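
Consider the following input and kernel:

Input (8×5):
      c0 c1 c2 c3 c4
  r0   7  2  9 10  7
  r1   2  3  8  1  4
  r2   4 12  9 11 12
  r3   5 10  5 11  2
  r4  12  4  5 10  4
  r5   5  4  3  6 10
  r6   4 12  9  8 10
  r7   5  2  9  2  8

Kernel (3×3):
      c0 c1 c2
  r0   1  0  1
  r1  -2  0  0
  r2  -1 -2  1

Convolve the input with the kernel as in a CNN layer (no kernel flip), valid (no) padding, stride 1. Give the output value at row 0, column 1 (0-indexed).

-13

The receptive field on the input at this output position is [2 9 10 / 3 8 1 / 12 9 11]. Elementwise product with the kernel and sum: 2·1 + 10·1 + 3·-2 + 12·-1 + 9·-2 + 11·1.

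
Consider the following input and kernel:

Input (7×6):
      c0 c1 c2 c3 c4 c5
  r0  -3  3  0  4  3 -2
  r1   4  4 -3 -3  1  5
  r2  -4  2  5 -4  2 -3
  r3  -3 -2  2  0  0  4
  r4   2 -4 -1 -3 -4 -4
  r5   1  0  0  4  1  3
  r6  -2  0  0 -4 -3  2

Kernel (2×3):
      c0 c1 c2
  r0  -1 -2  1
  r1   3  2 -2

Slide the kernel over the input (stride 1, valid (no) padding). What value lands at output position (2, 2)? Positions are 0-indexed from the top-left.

11

The receptive field on the input at this output position is [5 -4 2 / 2 0 0]. Elementwise product with the kernel and sum: 5·-1 + -4·-2 + 2·1 + 2·3 + 0·2 + 0·-2.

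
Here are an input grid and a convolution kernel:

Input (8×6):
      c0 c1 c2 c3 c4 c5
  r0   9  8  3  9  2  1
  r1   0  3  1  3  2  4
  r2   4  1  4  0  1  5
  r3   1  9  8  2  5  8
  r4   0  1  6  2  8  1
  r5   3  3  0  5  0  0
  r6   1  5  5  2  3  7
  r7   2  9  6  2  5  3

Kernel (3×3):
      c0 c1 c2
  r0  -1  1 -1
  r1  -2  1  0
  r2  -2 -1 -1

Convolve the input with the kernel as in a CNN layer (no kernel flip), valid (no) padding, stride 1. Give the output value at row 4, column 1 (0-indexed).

-20

The receptive field on the input at this output position is [1 6 2 / 3 0 5 / 5 5 2]. Elementwise product with the kernel and sum: 1·-1 + 6·1 + 2·-1 + 3·-2 + 0·1 + 5·-2 + 5·-1 + 2·-1.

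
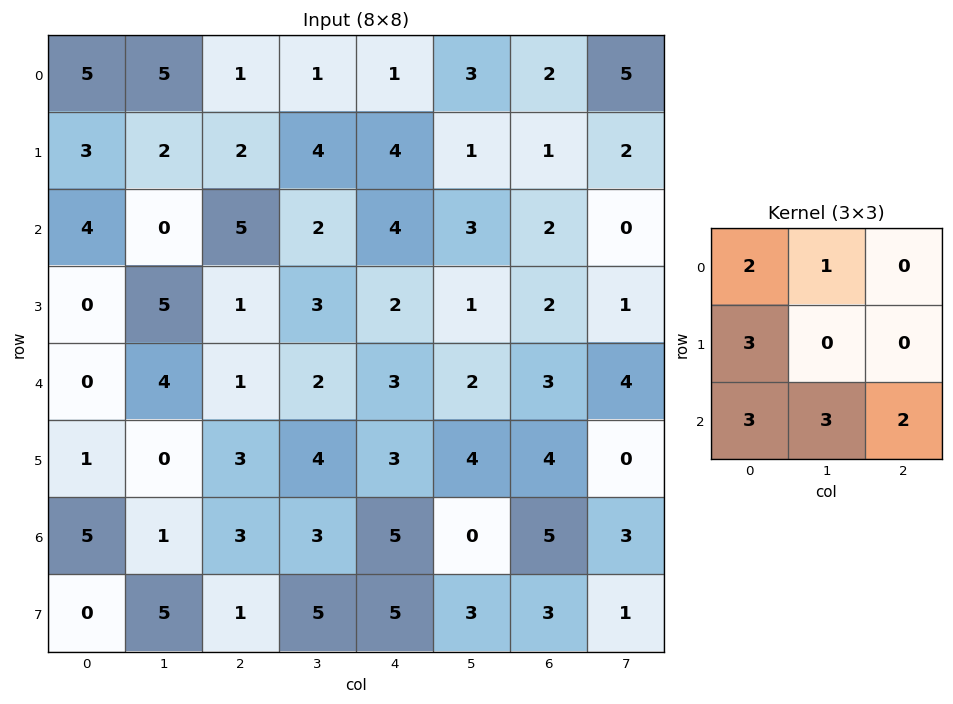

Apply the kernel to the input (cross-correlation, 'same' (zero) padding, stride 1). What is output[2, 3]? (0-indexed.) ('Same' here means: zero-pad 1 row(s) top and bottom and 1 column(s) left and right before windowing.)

39

The receptive field on the zero-padded input at this output position is [2 4 4 / 5 2 4 / 1 3 2]. Elementwise product with the kernel and sum: 2·2 + 4·1 + 5·3 + 1·3 + 3·3 + 2·2.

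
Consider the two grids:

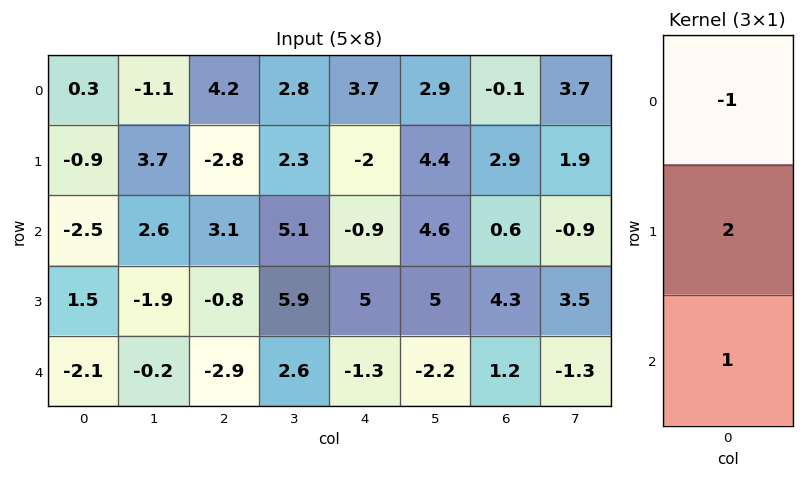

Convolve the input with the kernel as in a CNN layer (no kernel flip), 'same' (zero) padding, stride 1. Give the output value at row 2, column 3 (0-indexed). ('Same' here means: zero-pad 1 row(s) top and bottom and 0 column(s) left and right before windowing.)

The receptive field on the zero-padded input at this output position is [2.3 / 5.1 / 5.9]. Elementwise product with the kernel and sum: 2.3·-1 + 5.1·2 + 5.9·1.

13.8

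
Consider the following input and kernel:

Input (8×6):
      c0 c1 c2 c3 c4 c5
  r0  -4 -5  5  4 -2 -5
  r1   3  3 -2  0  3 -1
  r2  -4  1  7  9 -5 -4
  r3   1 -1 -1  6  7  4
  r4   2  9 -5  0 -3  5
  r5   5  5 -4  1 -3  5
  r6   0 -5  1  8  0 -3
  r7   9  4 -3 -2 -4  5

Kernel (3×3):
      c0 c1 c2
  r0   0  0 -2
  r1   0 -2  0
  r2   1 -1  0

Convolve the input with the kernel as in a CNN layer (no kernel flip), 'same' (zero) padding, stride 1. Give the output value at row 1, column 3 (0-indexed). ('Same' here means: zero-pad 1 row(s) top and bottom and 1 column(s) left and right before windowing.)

The receptive field on the zero-padded input at this output position is [5 4 -2 / -2 0 3 / 7 9 -5]. Elementwise product with the kernel and sum: -2·-2 + 0·-2 + 7·1 + 9·-1.

2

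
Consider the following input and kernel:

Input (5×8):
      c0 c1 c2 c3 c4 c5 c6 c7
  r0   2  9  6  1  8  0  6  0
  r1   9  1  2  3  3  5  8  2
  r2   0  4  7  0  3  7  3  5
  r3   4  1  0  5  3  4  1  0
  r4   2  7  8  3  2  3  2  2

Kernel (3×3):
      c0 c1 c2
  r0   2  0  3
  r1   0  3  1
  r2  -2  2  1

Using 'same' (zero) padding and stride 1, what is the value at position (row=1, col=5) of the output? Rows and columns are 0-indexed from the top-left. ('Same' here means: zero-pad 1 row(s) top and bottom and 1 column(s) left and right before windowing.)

The receptive field on the zero-padded input at this output position is [8 0 6 / 3 5 8 / 3 7 3]. Elementwise product with the kernel and sum: 8·2 + 6·3 + 5·3 + 8·1 + 3·-2 + 7·2 + 3·1.

68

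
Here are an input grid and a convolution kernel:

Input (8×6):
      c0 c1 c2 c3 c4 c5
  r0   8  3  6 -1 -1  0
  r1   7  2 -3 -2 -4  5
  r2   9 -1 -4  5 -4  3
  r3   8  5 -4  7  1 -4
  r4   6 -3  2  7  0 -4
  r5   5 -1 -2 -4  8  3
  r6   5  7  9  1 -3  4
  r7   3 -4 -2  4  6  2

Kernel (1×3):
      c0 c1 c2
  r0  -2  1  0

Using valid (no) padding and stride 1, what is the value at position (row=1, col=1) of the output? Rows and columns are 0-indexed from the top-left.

The receptive field on the input at this output position is [2 -3 -2]. Elementwise product with the kernel and sum: 2·-2 + -3·1.

-7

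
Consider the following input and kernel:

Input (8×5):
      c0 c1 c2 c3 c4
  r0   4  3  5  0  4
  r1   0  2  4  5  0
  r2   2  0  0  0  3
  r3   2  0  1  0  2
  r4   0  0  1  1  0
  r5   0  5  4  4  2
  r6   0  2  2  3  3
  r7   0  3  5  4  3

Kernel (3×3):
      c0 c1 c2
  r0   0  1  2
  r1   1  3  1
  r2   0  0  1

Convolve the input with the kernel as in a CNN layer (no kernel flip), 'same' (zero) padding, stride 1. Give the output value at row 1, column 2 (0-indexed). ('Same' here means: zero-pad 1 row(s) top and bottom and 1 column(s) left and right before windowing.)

24

The receptive field on the zero-padded input at this output position is [3 5 0 / 2 4 5 / 0 0 0]. Elementwise product with the kernel and sum: 5·1 + 0·2 + 2·1 + 4·3 + 5·1 + 0·1.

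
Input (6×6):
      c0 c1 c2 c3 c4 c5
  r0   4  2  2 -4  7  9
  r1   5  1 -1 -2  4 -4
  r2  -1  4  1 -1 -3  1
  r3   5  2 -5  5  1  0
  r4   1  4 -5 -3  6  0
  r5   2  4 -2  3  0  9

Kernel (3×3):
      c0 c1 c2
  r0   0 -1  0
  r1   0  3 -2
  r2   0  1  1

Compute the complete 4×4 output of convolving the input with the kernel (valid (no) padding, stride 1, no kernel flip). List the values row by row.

Output[0,0]: The receptive field on the input at this output position is [4 2 2 / 5 1 -1 / -1 4 1]. Elementwise product with the kernel and sum: 2·-1 + 1·3 + -1·-2 + 4·1 + 1·1.

8 -1 -14 11
6 6 11 -14
11 -34 17 12
22 -3 -23 26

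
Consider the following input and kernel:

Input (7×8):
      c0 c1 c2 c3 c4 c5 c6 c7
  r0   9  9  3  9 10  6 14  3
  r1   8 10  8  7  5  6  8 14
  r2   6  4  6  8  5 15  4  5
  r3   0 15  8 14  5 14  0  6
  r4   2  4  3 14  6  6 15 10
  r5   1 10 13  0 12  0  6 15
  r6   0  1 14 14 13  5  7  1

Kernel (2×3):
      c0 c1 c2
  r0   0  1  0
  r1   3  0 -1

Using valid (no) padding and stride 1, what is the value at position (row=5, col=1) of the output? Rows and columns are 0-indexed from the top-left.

The receptive field on the input at this output position is [10 13 0 / 1 14 14]. Elementwise product with the kernel and sum: 13·1 + 1·3 + 14·-1.

2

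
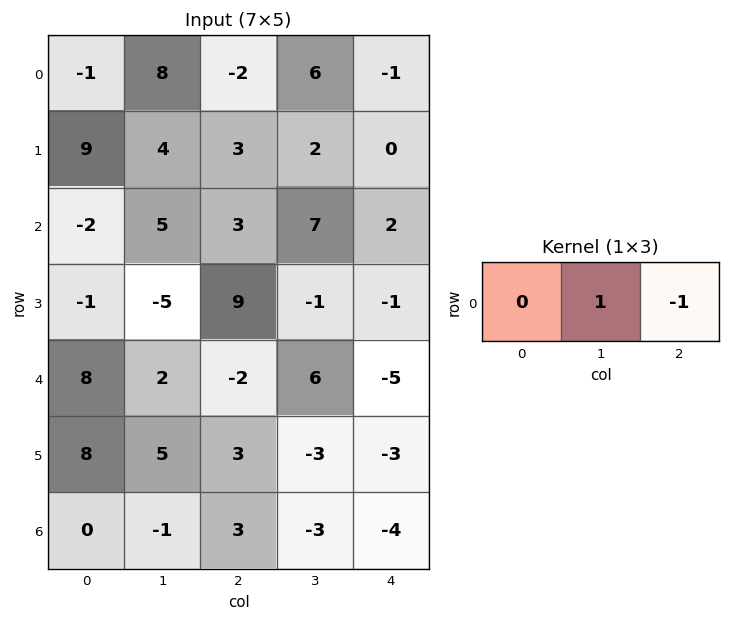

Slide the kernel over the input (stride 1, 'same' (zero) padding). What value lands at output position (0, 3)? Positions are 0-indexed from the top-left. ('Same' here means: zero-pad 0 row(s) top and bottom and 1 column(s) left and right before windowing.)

The receptive field on the zero-padded input at this output position is [-2 6 -1]. Elementwise product with the kernel and sum: 6·1 + -1·-1.

7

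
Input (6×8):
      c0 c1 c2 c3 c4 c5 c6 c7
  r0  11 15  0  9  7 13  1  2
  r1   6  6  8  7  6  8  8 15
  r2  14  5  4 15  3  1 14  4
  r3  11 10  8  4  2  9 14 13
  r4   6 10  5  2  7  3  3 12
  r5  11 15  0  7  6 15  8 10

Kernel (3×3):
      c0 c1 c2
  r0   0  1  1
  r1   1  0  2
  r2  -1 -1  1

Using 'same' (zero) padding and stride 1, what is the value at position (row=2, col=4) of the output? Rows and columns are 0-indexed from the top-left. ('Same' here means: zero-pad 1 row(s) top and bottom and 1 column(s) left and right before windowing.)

34

The receptive field on the zero-padded input at this output position is [7 6 8 / 15 3 1 / 4 2 9]. Elementwise product with the kernel and sum: 6·1 + 8·1 + 15·1 + 1·2 + 4·-1 + 2·-1 + 9·1.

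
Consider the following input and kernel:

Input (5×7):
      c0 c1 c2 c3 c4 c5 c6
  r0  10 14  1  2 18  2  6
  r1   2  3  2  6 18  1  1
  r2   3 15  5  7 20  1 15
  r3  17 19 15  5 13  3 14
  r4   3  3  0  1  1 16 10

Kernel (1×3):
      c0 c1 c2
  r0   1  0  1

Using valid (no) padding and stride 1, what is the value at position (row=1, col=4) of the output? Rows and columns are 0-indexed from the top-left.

The receptive field on the input at this output position is [18 1 1]. Elementwise product with the kernel and sum: 18·1 + 1·1.

19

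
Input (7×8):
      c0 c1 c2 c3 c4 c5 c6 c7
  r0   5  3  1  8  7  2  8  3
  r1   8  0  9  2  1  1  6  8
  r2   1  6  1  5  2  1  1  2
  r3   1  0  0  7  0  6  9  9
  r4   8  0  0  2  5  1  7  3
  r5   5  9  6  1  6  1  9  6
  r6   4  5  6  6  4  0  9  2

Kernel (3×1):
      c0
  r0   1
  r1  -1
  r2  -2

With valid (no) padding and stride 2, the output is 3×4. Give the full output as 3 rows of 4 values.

-5 -10 2 0
-16 1 -8 -22
-5 -18 -9 -20

Output[0,0]: The receptive field on the input at this output position is [5 / 8 / 1]. Elementwise product with the kernel and sum: 5·1 + 8·-1 + 1·-2.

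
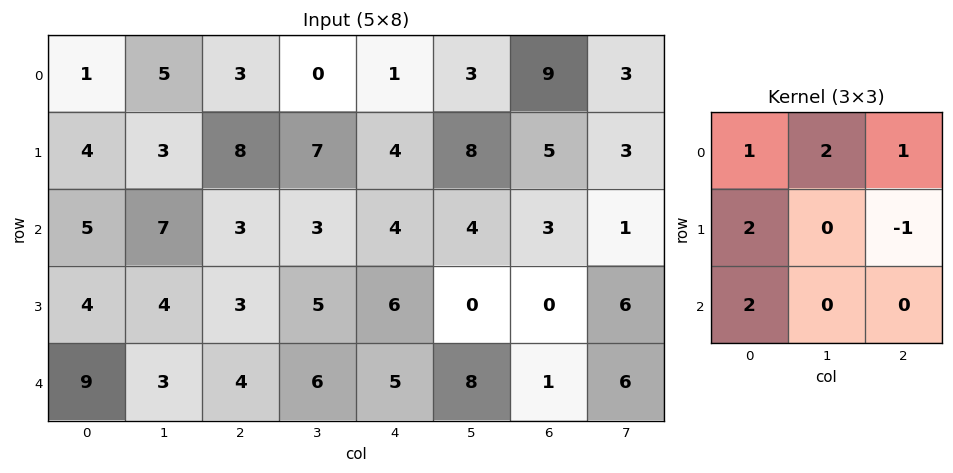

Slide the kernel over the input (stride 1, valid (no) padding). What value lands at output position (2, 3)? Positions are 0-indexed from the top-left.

37

The receptive field on the input at this output position is [3 4 4 / 5 6 0 / 6 5 8]. Elementwise product with the kernel and sum: 3·1 + 4·2 + 4·1 + 5·2 + 0·-1 + 6·2.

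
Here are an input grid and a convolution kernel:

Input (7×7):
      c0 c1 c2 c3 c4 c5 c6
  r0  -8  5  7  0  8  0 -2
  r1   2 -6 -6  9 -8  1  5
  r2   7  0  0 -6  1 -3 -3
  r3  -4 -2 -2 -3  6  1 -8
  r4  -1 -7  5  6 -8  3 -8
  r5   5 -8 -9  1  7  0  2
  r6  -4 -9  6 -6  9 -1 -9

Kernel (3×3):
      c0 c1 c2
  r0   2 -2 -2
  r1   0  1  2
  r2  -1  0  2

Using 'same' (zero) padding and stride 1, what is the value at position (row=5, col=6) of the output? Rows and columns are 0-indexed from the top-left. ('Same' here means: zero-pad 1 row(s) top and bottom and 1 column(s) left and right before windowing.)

25

The receptive field on the zero-padded input at this output position is [3 -8 0 / 0 2 0 / -1 -9 0]. Elementwise product with the kernel and sum: 3·2 + -8·-2 + 0·-2 + 2·1 + 0·2 + -1·-1 + 0·2.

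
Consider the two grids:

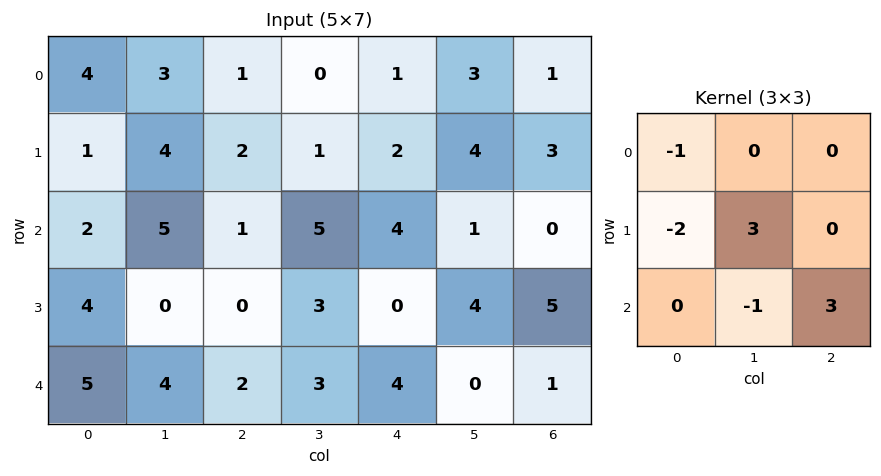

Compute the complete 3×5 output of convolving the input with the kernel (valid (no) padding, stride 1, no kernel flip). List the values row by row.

Output[0,0]: The receptive field on the input at this output position is [4 3 1 / 1 4 2 / 2 5 1]. Elementwise product with the kernel and sum: 4·-1 + 1·-2 + 4·3 + 5·-1 + 1·3.
Output[0,1]: The receptive field on the input at this output position is [3 1 0 / 4 2 1 / 5 1 5]. Elementwise product with the kernel and sum: 3·-1 + 4·-2 + 2·3 + 1·-1 + 5·3.

4 9 5 3 6
10 -2 8 13 4
-8 2 17 -15 11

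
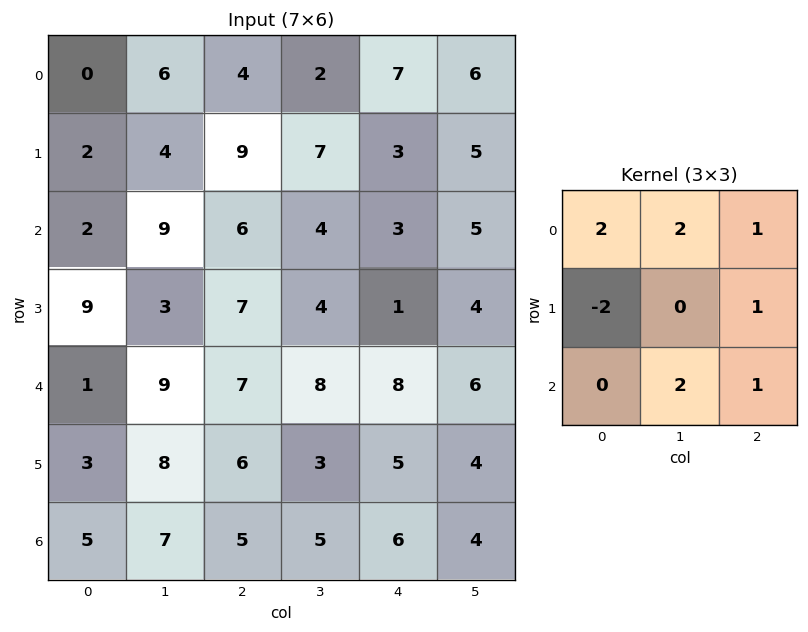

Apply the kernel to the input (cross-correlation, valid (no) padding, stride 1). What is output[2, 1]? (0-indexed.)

54

The receptive field on the input at this output position is [9 6 4 / 3 7 4 / 9 7 8]. Elementwise product with the kernel and sum: 9·2 + 6·2 + 4·1 + 3·-2 + 4·1 + 7·2 + 8·1.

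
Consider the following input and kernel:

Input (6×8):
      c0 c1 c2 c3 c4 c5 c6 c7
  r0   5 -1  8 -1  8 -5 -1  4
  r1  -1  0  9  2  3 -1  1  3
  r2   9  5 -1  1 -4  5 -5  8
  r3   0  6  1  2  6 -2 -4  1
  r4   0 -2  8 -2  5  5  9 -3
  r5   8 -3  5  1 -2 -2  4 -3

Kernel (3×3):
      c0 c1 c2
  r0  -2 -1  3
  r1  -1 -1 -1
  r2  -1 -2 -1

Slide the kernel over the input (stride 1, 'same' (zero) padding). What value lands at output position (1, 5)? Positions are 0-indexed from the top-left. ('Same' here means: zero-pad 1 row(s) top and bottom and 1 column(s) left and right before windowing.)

-18

The receptive field on the zero-padded input at this output position is [8 -5 -1 / 3 -1 1 / -4 5 -5]. Elementwise product with the kernel and sum: 8·-2 + -5·-1 + -1·3 + 3·-1 + -1·-1 + 1·-1 + -4·-1 + 5·-2 + -5·-1.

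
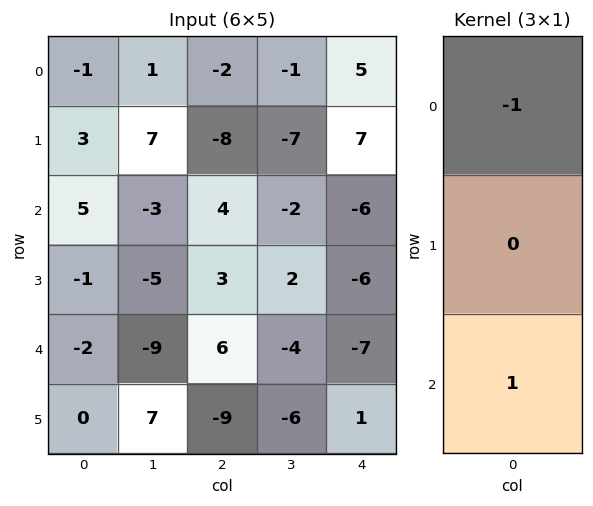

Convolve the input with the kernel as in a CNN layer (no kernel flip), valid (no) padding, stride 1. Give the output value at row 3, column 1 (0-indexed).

12

The receptive field on the input at this output position is [-5 / -9 / 7]. Elementwise product with the kernel and sum: -5·-1 + 7·1.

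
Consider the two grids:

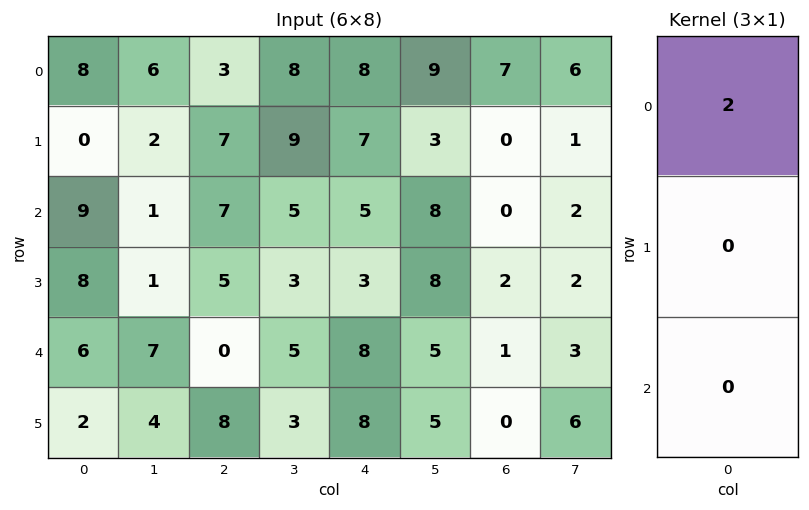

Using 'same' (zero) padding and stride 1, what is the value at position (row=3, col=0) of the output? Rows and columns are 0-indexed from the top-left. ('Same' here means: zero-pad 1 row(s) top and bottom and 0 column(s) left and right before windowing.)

18

The receptive field on the zero-padded input at this output position is [9 / 8 / 6]. Elementwise product with the kernel and sum: 9·2.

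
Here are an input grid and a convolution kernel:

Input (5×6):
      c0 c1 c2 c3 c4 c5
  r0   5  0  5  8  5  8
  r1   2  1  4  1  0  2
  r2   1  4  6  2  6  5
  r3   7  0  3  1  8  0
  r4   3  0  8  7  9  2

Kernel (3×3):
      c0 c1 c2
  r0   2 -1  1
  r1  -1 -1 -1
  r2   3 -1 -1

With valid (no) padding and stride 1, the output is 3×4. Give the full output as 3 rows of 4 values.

Output[0,0]: The receptive field on the input at this output position is [5 0 5 / 2 1 4 / 1 4 6]. Elementwise product with the kernel and sum: 5·2 + 0·-1 + 5·1 + 2·-1 + 1·-1 + 4·-1 + 1·3 + 4·-1 + 6·-1.

1 1 12 11
14 -17 -7 -14
-5 -15 12 4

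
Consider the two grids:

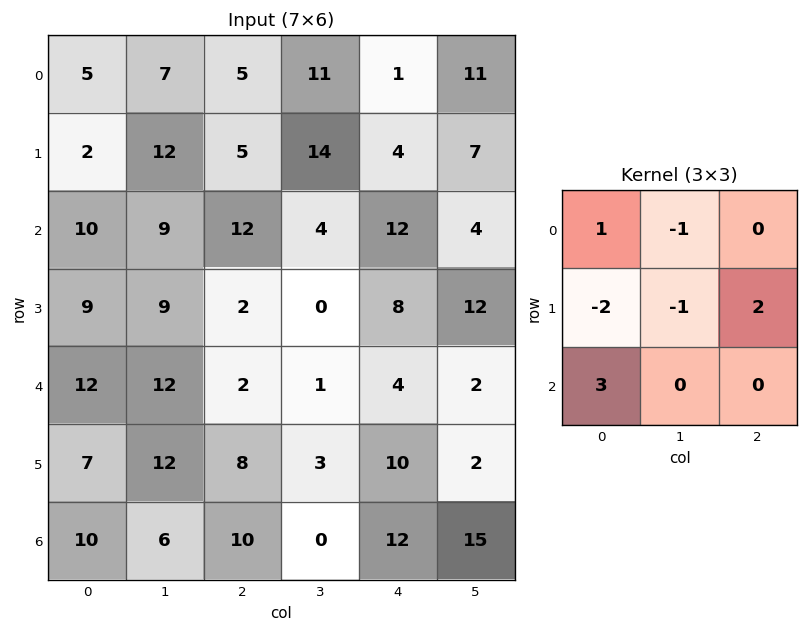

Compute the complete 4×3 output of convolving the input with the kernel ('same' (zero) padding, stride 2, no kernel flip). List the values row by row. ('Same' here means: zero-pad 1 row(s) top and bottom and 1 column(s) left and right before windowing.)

9 39 41
6 12 -2
3 19 -1
-5 -18 11

Output[0,0]: The receptive field on the zero-padded input at this output position is [0 0 0 / 0 5 7 / 0 2 12]. Elementwise product with the kernel and sum: 0·1 + 0·-1 + 0·-2 + 5·-1 + 7·2 + 0·3.
Output[0,1]: The receptive field on the zero-padded input at this output position is [0 0 0 / 7 5 11 / 12 5 14]. Elementwise product with the kernel and sum: 0·1 + 0·-1 + 7·-2 + 5·-1 + 11·2 + 12·3.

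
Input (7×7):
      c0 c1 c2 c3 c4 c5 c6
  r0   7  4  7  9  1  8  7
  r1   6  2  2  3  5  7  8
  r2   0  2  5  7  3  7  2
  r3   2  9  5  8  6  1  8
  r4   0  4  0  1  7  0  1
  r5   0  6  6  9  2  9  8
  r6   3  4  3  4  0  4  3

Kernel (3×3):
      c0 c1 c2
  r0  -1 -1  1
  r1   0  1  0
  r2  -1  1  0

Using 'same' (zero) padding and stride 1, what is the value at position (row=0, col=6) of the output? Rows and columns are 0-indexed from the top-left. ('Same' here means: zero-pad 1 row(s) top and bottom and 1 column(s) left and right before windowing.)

The receptive field on the zero-padded input at this output position is [0 0 0 / 8 7 0 / 7 8 0]. Elementwise product with the kernel and sum: 0·-1 + 0·-1 + 0·1 + 7·1 + 7·-1 + 8·1.

8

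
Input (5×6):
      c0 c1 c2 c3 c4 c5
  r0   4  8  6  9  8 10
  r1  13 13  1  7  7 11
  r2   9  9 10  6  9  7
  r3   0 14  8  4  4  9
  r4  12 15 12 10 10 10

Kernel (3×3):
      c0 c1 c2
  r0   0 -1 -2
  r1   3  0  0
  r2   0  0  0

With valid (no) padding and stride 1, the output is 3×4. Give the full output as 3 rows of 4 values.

19 15 -22 -7
12 12 9 -11
-29 20 0 -11

Output[0,0]: The receptive field on the input at this output position is [4 8 6 / 13 13 1 / 9 9 10]. Elementwise product with the kernel and sum: 8·-1 + 6·-2 + 13·3.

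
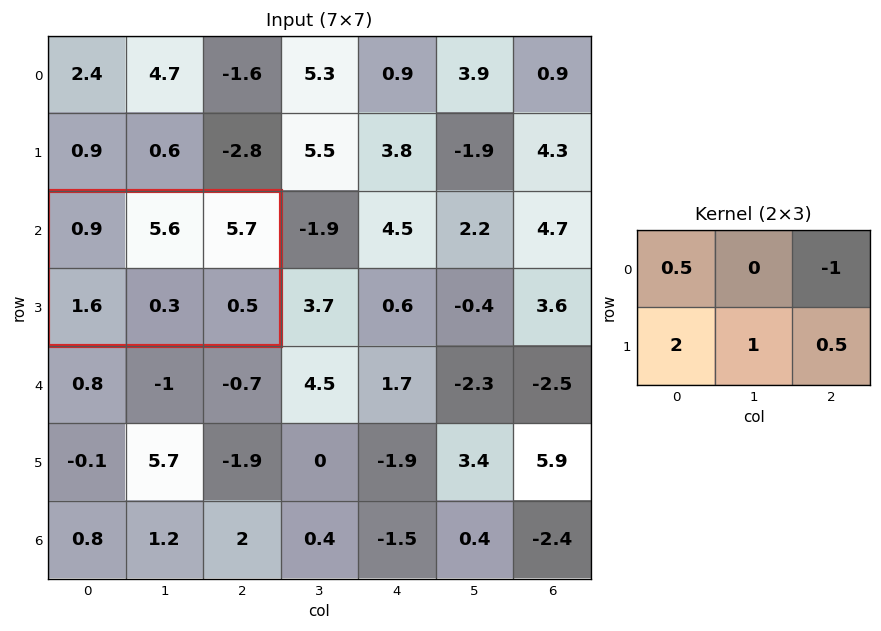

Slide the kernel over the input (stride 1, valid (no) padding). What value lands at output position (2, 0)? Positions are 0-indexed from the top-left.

The receptive field on the input at this output position is [0.9 5.6 5.7 / 1.6 0.3 0.5]. Elementwise product with the kernel and sum: 0.9·0.5 + 5.7·-1 + 1.6·2 + 0.3·1 + 0.5·0.5.

-1.5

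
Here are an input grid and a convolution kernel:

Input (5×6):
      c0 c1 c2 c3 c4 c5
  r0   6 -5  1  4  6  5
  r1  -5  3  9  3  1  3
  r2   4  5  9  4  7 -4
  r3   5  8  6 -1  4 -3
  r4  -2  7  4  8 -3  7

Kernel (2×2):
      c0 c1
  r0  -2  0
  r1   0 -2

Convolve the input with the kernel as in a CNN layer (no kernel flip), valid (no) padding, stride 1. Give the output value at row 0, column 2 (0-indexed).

-8

The receptive field on the input at this output position is [1 4 / 9 3]. Elementwise product with the kernel and sum: 1·-2 + 3·-2.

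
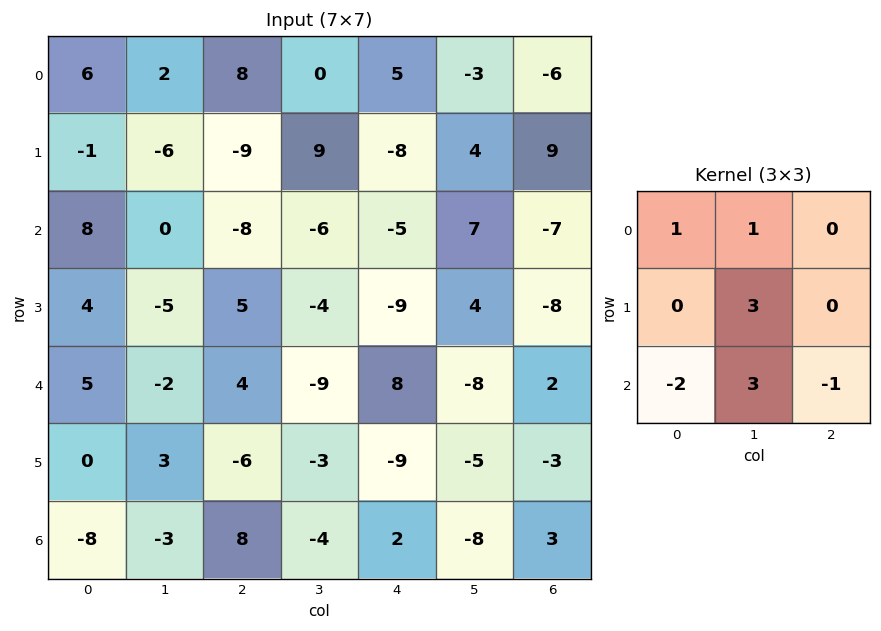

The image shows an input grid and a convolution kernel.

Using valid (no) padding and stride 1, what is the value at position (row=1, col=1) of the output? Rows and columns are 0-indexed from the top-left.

-10

The receptive field on the input at this output position is [-6 -9 9 / 0 -8 -6 / -5 5 -4]. Elementwise product with the kernel and sum: -6·1 + -9·1 + -8·3 + -5·-2 + 5·3 + -4·-1.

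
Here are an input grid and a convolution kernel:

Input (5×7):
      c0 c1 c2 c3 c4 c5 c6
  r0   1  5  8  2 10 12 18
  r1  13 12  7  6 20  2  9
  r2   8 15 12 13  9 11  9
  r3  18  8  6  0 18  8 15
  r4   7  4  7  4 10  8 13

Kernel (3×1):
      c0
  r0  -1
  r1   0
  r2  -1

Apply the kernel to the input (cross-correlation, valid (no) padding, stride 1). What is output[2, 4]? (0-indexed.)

-19

The receptive field on the input at this output position is [9 / 18 / 10]. Elementwise product with the kernel and sum: 9·-1 + 10·-1.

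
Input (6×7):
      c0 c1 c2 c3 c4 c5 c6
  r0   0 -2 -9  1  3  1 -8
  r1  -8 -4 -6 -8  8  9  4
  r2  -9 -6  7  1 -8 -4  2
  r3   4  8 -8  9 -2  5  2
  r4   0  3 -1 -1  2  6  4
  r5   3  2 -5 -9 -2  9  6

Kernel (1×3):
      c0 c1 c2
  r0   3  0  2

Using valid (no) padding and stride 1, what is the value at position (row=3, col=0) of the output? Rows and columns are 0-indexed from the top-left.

The receptive field on the input at this output position is [4 8 -8]. Elementwise product with the kernel and sum: 4·3 + -8·2.

-4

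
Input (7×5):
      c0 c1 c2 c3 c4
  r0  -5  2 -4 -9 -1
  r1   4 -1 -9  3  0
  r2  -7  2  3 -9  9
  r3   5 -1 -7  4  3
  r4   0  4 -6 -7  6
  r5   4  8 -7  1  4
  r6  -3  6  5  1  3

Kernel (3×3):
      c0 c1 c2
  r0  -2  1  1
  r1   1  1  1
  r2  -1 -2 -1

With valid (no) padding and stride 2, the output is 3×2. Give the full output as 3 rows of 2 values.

Output[0,0]: The receptive field on the input at this output position is [-5 2 -4 / 4 -1 -9 / -7 2 3]. Elementwise product with the kernel and sum: -5·-2 + 2·1 + -4·1 + 4·1 + -1·1 + -9·1 + -7·-1 + 2·-2 + 3·-1.
Output[0,1]: The receptive field on the input at this output position is [-4 -9 -1 / -9 3 0 / 3 -9 9]. Elementwise product with the kernel and sum: -4·-2 + -9·1 + -1·1 + -9·1 + 3·1 + 0·1 + 3·-1 + -9·-2 + 9·-1.

2 -2
14 8
-11 -1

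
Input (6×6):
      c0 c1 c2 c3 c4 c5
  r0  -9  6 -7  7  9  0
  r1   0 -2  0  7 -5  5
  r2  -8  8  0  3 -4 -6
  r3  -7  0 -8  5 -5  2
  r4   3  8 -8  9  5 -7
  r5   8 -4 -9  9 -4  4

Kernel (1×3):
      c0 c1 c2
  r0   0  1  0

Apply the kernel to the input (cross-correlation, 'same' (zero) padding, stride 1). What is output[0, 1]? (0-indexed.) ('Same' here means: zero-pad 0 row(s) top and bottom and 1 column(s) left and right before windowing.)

6

The receptive field on the zero-padded input at this output position is [-9 6 -7]. Elementwise product with the kernel and sum: 6·1.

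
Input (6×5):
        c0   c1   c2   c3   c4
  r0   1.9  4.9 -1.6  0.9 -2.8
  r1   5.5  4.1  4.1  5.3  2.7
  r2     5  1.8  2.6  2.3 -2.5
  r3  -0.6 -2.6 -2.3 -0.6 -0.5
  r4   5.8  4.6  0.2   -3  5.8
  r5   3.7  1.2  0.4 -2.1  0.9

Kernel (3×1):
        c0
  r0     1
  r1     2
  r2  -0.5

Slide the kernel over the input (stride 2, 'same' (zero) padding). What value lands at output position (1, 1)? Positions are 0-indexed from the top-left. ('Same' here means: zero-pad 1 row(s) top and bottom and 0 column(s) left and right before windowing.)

The receptive field on the zero-padded input at this output position is [4.1 / 2.6 / -2.3]. Elementwise product with the kernel and sum: 4.1·1 + 2.6·2 + -2.3·-0.5.

10.45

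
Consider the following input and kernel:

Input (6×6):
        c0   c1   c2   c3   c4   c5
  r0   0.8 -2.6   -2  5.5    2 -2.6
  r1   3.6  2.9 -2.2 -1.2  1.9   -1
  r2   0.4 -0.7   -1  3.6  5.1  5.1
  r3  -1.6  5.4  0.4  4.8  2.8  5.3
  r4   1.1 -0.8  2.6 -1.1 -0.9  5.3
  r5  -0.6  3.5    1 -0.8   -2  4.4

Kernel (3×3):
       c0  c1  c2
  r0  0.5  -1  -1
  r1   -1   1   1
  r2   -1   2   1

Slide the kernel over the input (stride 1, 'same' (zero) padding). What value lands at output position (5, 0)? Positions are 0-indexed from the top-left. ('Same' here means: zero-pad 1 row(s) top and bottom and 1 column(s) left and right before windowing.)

2.6

The receptive field on the zero-padded input at this output position is [0 1.1 -0.8 / 0 -0.6 3.5 / 0 0 0]. Elementwise product with the kernel and sum: 0·0.5 + 1.1·-1 + -0.8·-1 + 0·-1 + -0.6·1 + 3.5·1 + 0·-1 + 0·2 + 0·1.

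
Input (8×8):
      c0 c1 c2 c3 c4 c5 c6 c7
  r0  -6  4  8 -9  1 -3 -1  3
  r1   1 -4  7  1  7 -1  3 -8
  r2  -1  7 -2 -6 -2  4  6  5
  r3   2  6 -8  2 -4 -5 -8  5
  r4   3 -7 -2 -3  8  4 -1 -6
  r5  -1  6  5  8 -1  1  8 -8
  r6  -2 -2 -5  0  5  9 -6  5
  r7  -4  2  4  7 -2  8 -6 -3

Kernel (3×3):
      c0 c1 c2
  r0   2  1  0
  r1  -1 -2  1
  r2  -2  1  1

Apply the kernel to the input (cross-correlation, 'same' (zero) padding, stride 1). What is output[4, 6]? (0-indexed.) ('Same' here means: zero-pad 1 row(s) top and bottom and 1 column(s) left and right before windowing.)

The receptive field on the zero-padded input at this output position is [-5 -8 5 / 4 -1 -6 / 1 8 -8]. Elementwise product with the kernel and sum: -5·2 + -8·1 + 4·-1 + -1·-2 + -6·1 + 1·-2 + 8·1 + -8·1.

-28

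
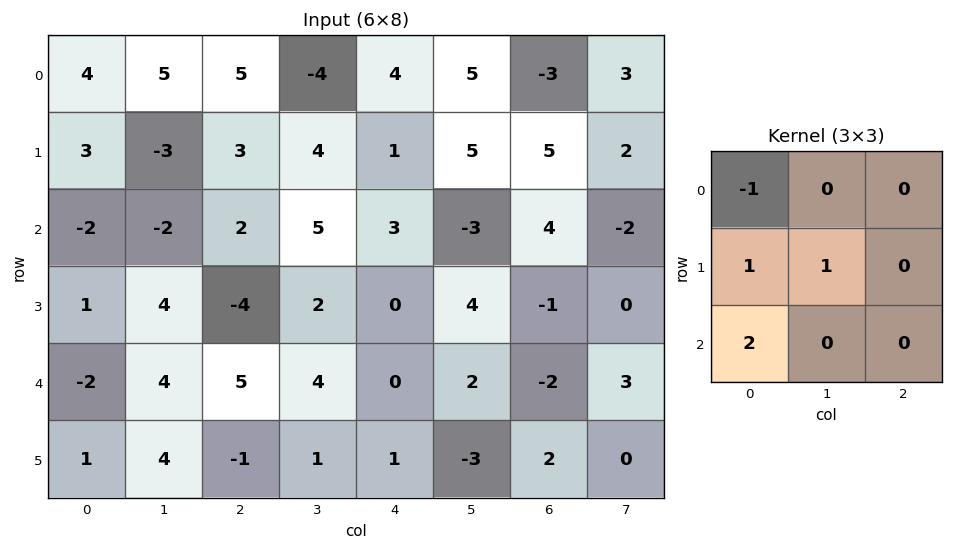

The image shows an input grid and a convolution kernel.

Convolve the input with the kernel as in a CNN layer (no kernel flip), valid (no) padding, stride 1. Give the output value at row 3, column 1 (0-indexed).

13

The receptive field on the input at this output position is [4 -4 2 / 4 5 4 / 4 -1 1]. Elementwise product with the kernel and sum: 4·-1 + 4·1 + 5·1 + 4·2.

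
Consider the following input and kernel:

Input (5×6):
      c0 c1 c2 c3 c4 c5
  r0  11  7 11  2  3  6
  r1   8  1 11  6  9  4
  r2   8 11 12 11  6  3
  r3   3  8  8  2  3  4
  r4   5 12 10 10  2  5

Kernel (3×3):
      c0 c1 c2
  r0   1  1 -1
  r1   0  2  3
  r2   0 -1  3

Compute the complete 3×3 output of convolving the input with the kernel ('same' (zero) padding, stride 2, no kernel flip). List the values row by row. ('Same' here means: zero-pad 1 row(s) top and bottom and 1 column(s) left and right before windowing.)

Output[0,0]: The receptive field on the zero-padded input at this output position is [0 0 0 / 0 11 7 / 0 8 1]. Elementwise product with the kernel and sum: 0·1 + 0·1 + 0·-1 + 11·2 + 7·3 + 8·-1 + 1·3.
Output[0,1]: The receptive field on the zero-padded input at this output position is [0 0 0 / 7 11 2 / 1 11 6]. Elementwise product with the kernel and sum: 0·1 + 0·1 + 0·-1 + 11·2 + 2·3 + 11·-1 + 6·3.

38 35 27
77 61 41
41 64 20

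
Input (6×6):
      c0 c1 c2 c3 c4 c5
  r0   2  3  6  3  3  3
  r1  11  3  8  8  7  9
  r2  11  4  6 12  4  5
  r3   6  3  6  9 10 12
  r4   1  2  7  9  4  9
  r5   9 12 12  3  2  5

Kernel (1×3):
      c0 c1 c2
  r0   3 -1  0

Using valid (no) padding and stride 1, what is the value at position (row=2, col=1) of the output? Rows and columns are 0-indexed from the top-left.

The receptive field on the input at this output position is [4 6 12]. Elementwise product with the kernel and sum: 4·3 + 6·-1.

6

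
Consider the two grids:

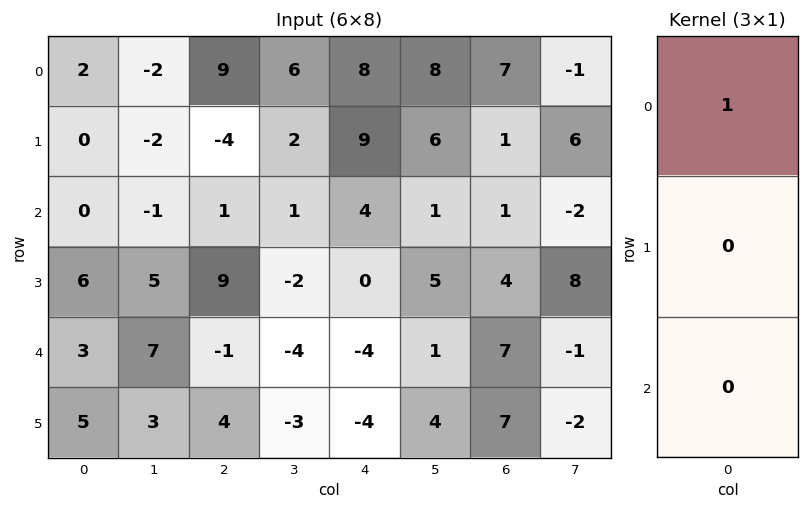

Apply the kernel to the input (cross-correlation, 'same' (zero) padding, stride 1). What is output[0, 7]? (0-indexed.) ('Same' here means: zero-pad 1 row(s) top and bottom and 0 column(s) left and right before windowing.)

The receptive field on the zero-padded input at this output position is [0 / -1 / 6]. Elementwise product with the kernel and sum: 0·1.

0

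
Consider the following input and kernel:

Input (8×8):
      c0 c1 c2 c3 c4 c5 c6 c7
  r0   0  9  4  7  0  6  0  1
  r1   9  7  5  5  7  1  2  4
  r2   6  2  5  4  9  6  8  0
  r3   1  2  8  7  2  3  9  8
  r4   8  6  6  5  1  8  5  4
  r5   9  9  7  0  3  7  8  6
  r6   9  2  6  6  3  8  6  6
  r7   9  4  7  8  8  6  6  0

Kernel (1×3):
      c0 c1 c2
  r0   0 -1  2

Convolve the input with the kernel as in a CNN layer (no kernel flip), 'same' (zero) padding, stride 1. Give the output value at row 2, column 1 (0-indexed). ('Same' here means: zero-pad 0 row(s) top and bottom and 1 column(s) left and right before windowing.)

The receptive field on the zero-padded input at this output position is [6 2 5]. Elementwise product with the kernel and sum: 2·-1 + 5·2.

8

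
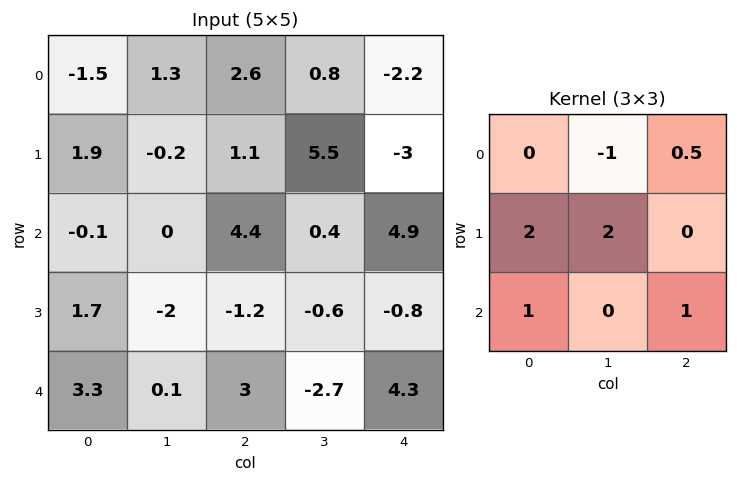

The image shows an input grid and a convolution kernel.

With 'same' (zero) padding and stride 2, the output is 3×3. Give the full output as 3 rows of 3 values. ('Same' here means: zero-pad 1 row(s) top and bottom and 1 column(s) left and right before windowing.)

Output[0,0]: The receptive field on the zero-padded input at this output position is [0 0 0 / 0 -1.5 1.3 / 0 1.9 -0.2]. Elementwise product with the kernel and sum: 0·-1 + 0·0.5 + 0·2 + -1.5·2 + 0·1 + -0.2·1.

-3.2 13.1 2.7
-4.2 7.85 13
3.9 7.1 4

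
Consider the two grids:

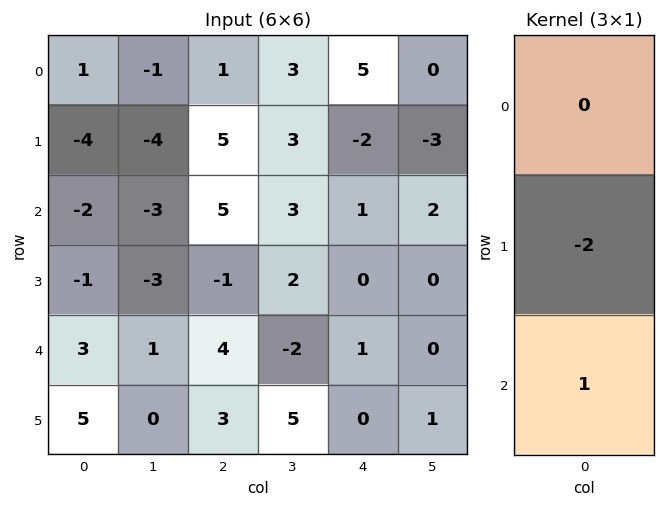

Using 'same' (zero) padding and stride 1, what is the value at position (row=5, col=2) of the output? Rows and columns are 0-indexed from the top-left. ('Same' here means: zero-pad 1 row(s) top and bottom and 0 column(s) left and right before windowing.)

-6

The receptive field on the zero-padded input at this output position is [4 / 3 / 0]. Elementwise product with the kernel and sum: 3·-2 + 0·1.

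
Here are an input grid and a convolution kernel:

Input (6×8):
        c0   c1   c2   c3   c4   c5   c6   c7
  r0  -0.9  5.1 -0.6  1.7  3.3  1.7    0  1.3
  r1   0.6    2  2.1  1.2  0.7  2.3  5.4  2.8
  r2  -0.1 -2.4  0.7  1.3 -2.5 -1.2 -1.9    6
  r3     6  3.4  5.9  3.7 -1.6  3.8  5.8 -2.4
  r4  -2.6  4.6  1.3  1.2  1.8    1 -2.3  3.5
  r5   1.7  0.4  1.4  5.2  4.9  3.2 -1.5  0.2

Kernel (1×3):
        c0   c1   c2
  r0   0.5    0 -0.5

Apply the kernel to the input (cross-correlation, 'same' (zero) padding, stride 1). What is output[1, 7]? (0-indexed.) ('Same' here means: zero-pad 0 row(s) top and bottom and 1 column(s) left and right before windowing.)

The receptive field on the zero-padded input at this output position is [5.4 2.8 0]. Elementwise product with the kernel and sum: 5.4·0.5 + 0·-0.5.

2.7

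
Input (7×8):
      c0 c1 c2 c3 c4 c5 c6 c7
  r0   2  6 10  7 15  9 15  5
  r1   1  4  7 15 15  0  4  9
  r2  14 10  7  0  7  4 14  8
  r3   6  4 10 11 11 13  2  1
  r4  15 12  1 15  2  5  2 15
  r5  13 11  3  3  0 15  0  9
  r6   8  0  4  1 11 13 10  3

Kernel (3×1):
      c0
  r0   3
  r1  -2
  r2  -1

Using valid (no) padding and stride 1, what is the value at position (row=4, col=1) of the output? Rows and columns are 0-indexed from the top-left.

14

The receptive field on the input at this output position is [12 / 11 / 0]. Elementwise product with the kernel and sum: 12·3 + 11·-2 + 0·-1.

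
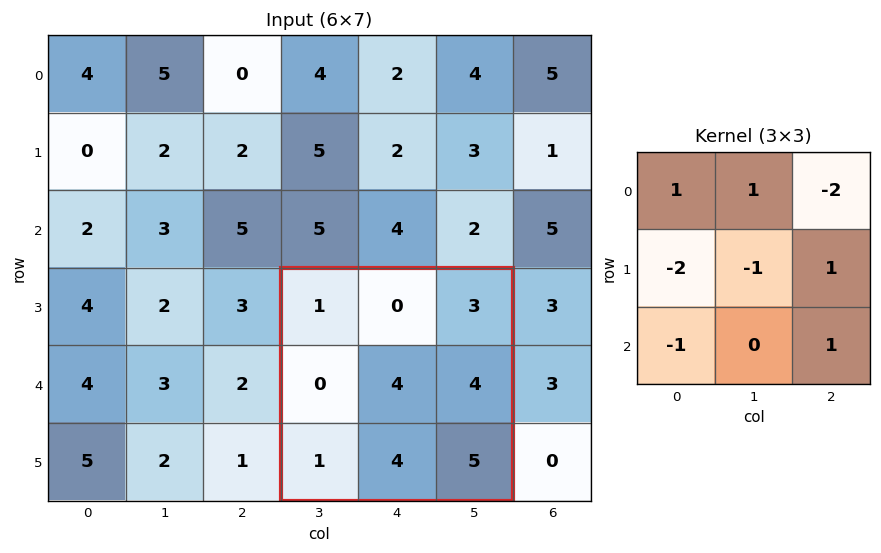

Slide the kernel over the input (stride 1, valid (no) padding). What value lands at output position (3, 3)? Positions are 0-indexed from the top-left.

-1

The receptive field on the input at this output position is [1 0 3 / 0 4 4 / 1 4 5]. Elementwise product with the kernel and sum: 1·1 + 0·1 + 3·-2 + 0·-2 + 4·-1 + 4·1 + 1·-1 + 5·1.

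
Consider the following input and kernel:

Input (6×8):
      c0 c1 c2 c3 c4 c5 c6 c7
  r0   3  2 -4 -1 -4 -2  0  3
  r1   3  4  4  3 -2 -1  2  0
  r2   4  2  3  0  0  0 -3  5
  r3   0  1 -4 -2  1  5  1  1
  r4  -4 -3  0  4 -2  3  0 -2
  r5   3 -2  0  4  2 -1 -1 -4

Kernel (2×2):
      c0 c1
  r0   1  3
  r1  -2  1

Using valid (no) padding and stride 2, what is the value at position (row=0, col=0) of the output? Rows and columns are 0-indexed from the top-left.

7

The receptive field on the input at this output position is [3 2 / 3 4]. Elementwise product with the kernel and sum: 3·1 + 2·3 + 3·-2 + 4·1.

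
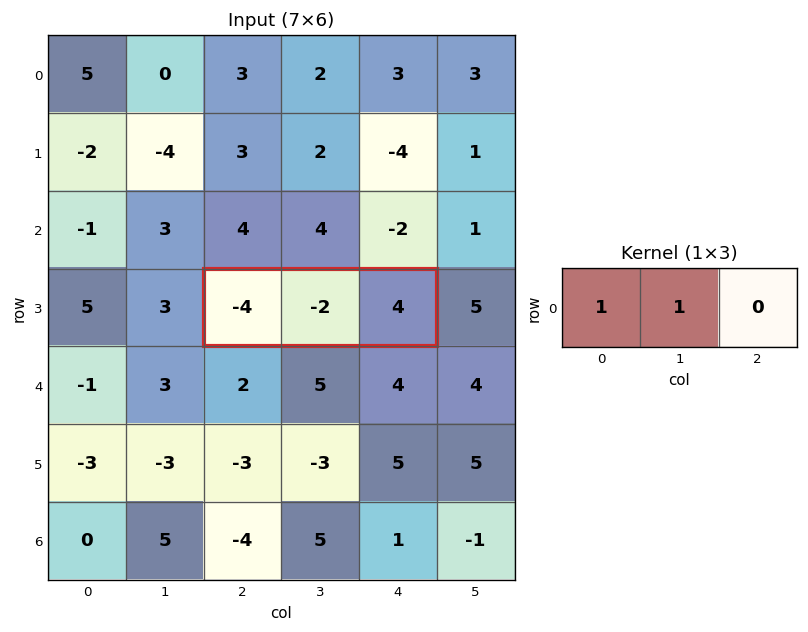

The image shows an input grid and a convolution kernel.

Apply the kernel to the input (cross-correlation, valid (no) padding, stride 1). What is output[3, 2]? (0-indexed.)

-6

The receptive field on the input at this output position is [-4 -2 4]. Elementwise product with the kernel and sum: -4·1 + -2·1.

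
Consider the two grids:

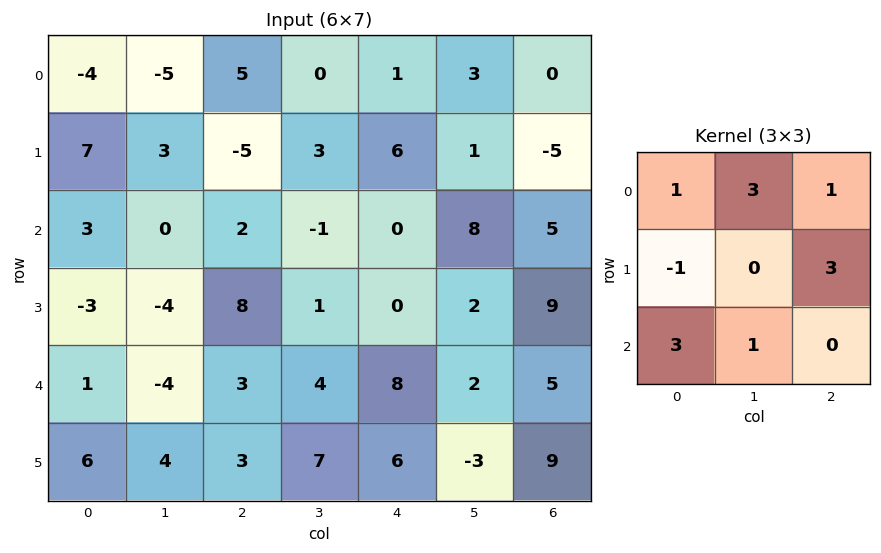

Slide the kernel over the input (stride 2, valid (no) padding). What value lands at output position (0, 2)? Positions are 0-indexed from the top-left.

The receptive field on the input at this output position is [1 3 0 / 6 1 -5 / 0 8 5]. Elementwise product with the kernel and sum: 1·1 + 3·3 + 0·1 + 6·-1 + -5·3 + 0·3 + 8·1.

-3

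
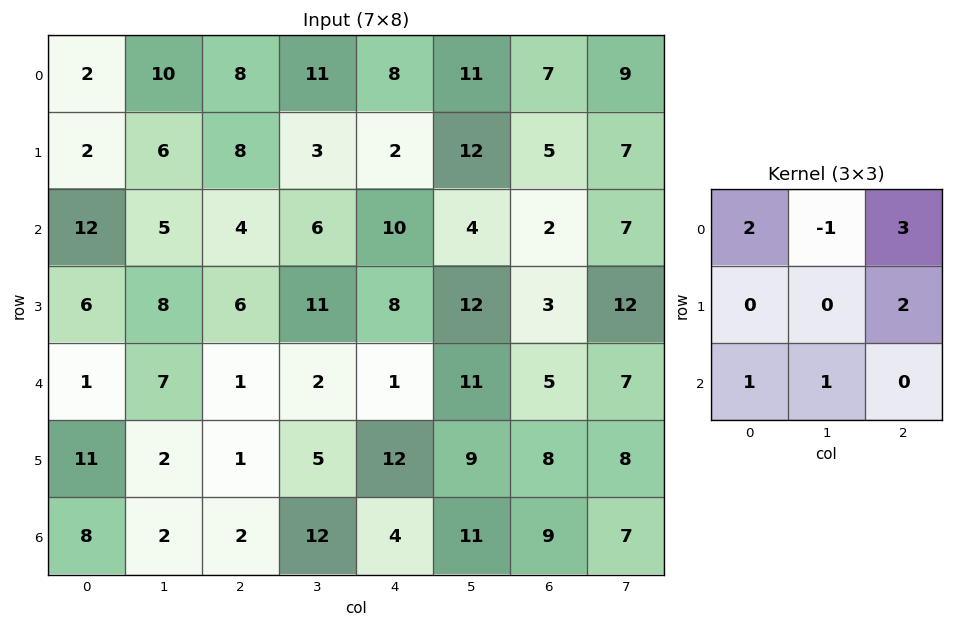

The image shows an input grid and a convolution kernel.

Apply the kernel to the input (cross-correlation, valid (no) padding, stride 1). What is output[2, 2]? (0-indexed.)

The receptive field on the input at this output position is [4 6 10 / 6 11 8 / 1 2 1]. Elementwise product with the kernel and sum: 4·2 + 6·-1 + 10·3 + 8·2 + 1·1 + 2·1.

51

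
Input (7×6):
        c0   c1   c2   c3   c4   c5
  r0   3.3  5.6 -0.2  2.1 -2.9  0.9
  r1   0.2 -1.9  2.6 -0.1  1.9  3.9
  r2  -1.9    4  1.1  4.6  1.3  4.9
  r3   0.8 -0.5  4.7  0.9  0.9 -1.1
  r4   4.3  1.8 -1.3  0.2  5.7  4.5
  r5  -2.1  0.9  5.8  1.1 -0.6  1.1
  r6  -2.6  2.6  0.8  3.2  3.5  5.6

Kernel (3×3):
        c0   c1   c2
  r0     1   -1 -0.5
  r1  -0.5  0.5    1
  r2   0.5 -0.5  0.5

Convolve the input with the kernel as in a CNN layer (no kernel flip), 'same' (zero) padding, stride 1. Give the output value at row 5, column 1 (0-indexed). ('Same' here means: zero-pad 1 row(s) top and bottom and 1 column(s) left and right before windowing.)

The receptive field on the zero-padded input at this output position is [4.3 1.8 -1.3 / -2.1 0.9 5.8 / -2.6 2.6 0.8]. Elementwise product with the kernel and sum: 4.3·1 + 1.8·-1 + -1.3·-0.5 + -2.1·-0.5 + 0.9·0.5 + 5.8·1 + -2.6·0.5 + 2.6·-0.5 + 0.8·0.5.

8.25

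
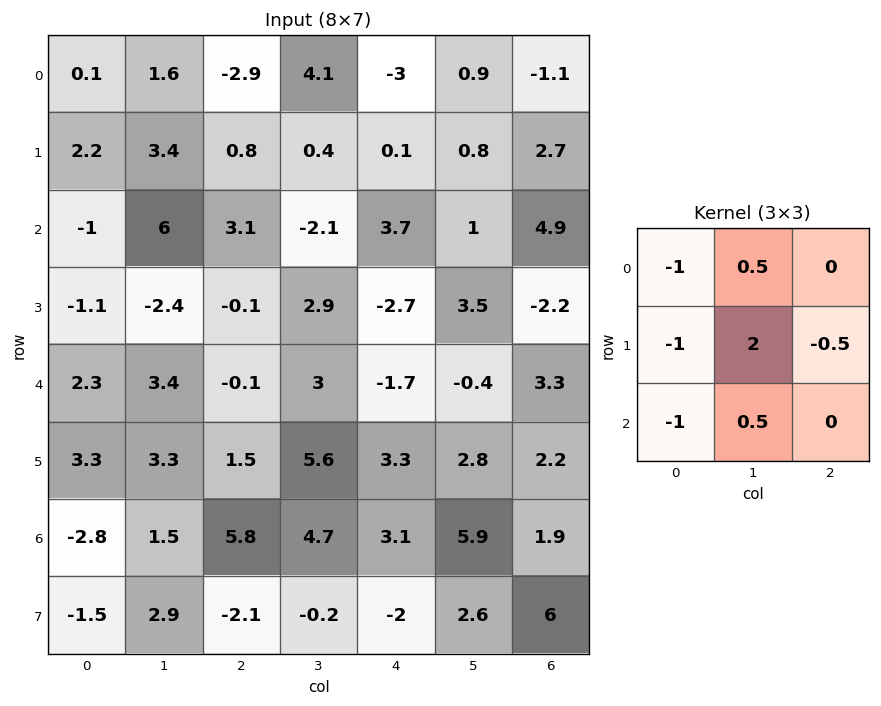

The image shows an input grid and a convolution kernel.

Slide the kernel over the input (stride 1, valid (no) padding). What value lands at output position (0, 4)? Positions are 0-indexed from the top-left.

0.4

The receptive field on the input at this output position is [-3 0.9 -1.1 / 0.1 0.8 2.7 / 3.7 1 4.9]. Elementwise product with the kernel and sum: -3·-1 + 0.9·0.5 + 0.1·-1 + 0.8·2 + 2.7·-0.5 + 3.7·-1 + 1·0.5.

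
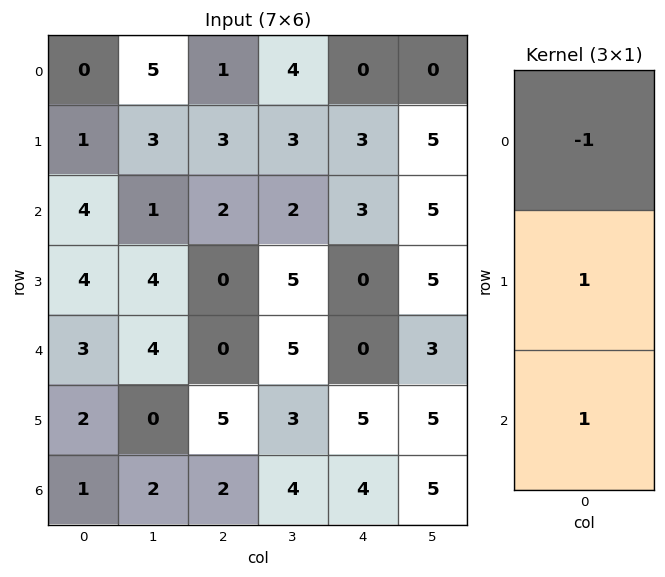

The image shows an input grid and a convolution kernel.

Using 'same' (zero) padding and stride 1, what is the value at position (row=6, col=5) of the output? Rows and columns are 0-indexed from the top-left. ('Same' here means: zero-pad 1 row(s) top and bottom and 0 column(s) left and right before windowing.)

The receptive field on the zero-padded input at this output position is [5 / 5 / 0]. Elementwise product with the kernel and sum: 5·-1 + 5·1 + 0·1.

0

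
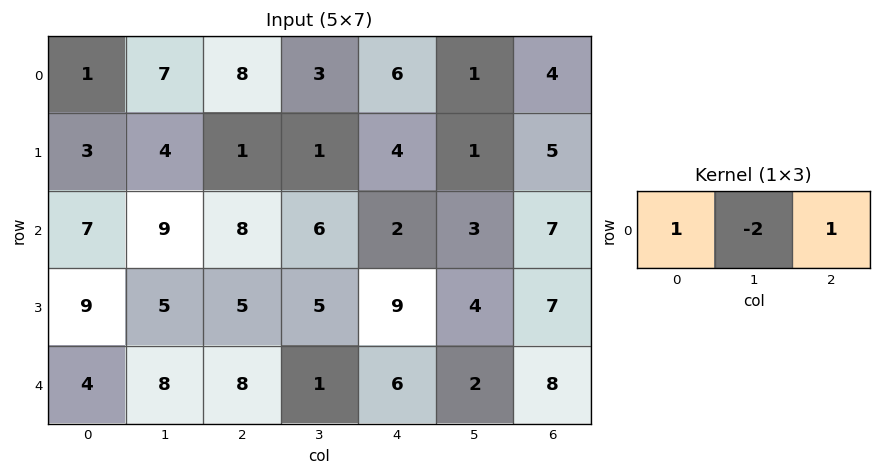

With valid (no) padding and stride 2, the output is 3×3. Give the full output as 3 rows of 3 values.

Output[0,0]: The receptive field on the input at this output position is [1 7 8]. Elementwise product with the kernel and sum: 1·1 + 7·-2 + 8·1.

-5 8 8
-3 -2 3
-4 12 10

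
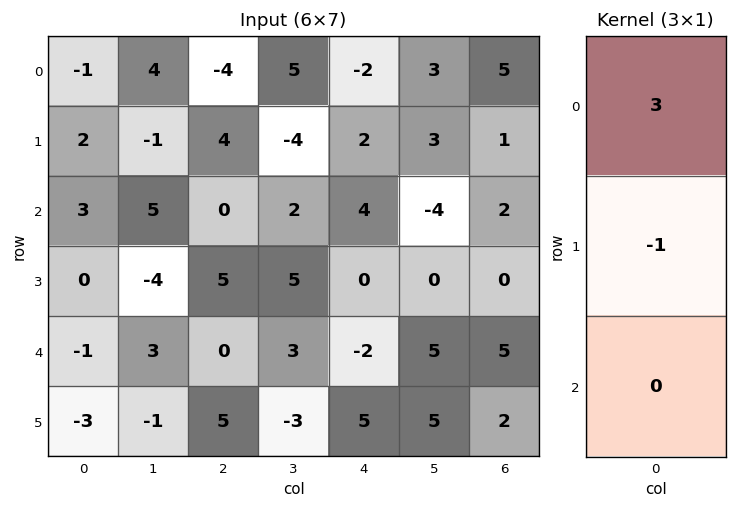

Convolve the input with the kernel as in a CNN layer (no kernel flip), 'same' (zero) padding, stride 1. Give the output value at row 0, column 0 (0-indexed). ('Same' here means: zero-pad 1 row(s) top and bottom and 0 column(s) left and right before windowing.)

The receptive field on the zero-padded input at this output position is [0 / -1 / 2]. Elementwise product with the kernel and sum: 0·3 + -1·-1.

1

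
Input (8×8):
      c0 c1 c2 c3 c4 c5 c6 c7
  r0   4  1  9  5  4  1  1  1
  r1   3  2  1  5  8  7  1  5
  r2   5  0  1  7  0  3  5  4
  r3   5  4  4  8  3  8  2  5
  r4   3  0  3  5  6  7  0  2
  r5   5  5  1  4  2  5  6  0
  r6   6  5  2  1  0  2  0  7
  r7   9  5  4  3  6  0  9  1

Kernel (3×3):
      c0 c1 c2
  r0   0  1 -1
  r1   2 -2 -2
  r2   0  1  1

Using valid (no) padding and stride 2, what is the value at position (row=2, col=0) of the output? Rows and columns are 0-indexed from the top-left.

The receptive field on the input at this output position is [3 0 3 / 5 5 1 / 6 5 2]. Elementwise product with the kernel and sum: 0·1 + 3·-1 + 5·2 + 5·-2 + 1·-2 + 5·1 + 2·1.

2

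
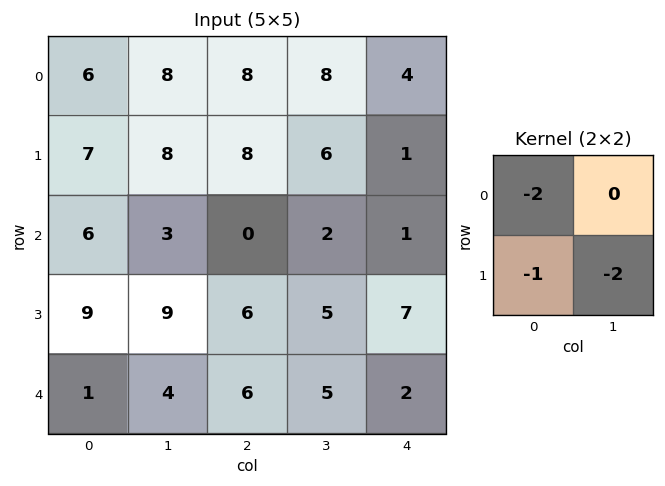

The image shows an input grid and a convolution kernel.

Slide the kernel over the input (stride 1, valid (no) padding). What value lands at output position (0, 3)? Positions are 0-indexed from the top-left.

-24

The receptive field on the input at this output position is [8 4 / 6 1]. Elementwise product with the kernel and sum: 8·-2 + 6·-1 + 1·-2.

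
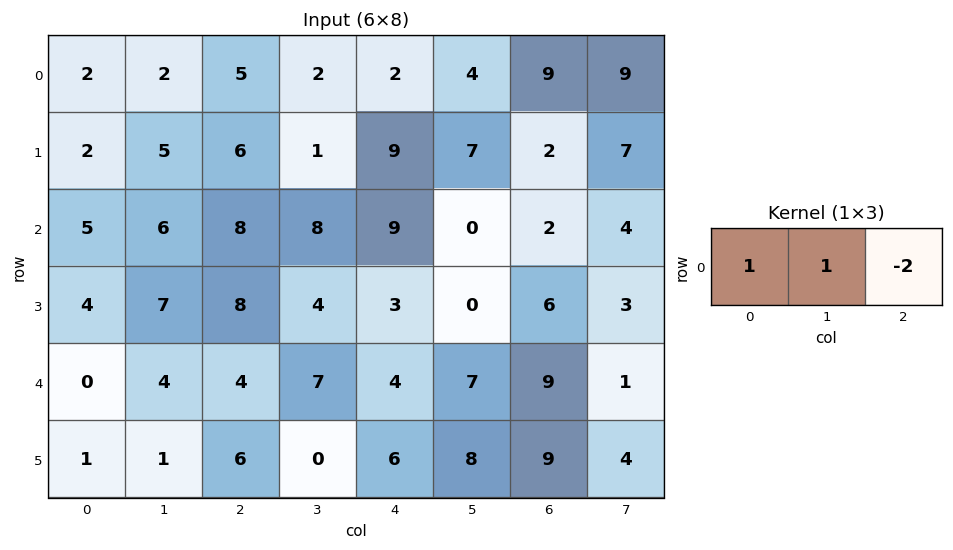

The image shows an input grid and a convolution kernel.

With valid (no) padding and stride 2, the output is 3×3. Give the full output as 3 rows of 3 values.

-6 3 -12
-5 -2 5
-4 3 -7

Output[0,0]: The receptive field on the input at this output position is [2 2 5]. Elementwise product with the kernel and sum: 2·1 + 2·1 + 5·-2.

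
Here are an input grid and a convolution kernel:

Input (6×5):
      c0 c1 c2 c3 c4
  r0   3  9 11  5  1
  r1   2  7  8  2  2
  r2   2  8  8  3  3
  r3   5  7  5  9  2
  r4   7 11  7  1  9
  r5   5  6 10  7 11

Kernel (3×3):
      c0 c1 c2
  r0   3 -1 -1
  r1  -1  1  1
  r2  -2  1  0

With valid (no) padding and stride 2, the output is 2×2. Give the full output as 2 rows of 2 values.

Output[0,0]: The receptive field on the input at this output position is [3 9 11 / 2 7 8 / 2 8 8]. Elementwise product with the kernel and sum: 3·3 + 9·-1 + 11·-1 + 2·-1 + 7·1 + 8·1 + 2·-2 + 8·1.
Output[0,1]: The receptive field on the input at this output position is [11 5 1 / 8 2 2 / 8 3 3]. Elementwise product with the kernel and sum: 11·3 + 5·-1 + 1·-1 + 8·-1 + 2·1 + 2·1 + 8·-2 + 3·1.

6 10
-6 11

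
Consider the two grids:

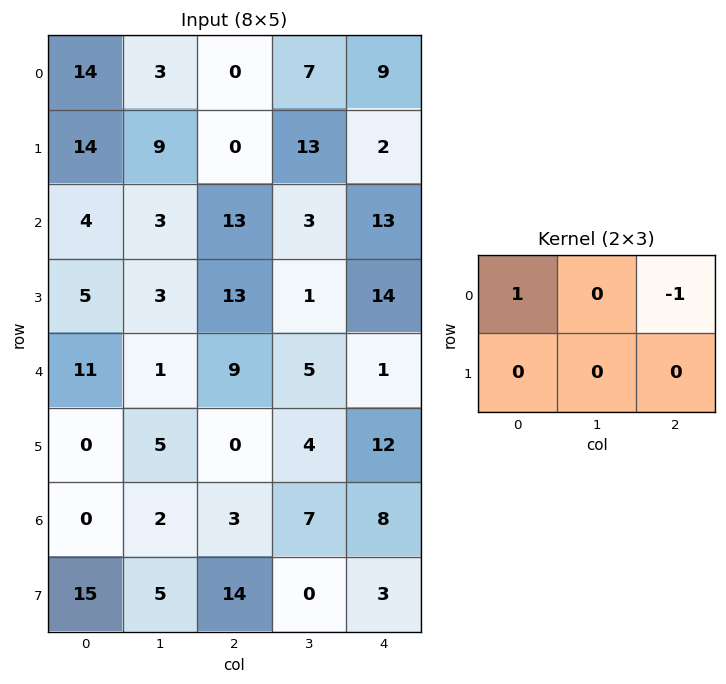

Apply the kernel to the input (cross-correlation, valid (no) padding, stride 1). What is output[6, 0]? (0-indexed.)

The receptive field on the input at this output position is [0 2 3 / 15 5 14]. Elementwise product with the kernel and sum: 0·1 + 3·-1.

-3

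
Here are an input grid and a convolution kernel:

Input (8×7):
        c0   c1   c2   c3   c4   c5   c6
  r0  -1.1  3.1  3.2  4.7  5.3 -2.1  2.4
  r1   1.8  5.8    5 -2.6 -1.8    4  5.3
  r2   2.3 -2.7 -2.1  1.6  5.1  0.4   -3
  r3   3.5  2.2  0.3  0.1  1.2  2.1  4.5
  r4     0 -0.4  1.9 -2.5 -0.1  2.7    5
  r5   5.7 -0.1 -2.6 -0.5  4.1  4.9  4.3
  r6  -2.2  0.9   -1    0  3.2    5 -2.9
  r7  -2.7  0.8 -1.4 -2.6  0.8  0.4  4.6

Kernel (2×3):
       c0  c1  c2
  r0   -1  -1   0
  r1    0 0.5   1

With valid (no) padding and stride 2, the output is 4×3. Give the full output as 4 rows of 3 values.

Output[0,0]: The receptive field on the input at this output position is [-1.1 3.1 3.2 / 1.8 5.8 5]. Elementwise product with the kernel and sum: -1.1·-1 + 3.1·-1 + 5.8·0.5 + 5·1.

5.9 -11 4.1
1.8 1.75 0.05
-2.25 4.45 4.15
0.3 0.5 -3.4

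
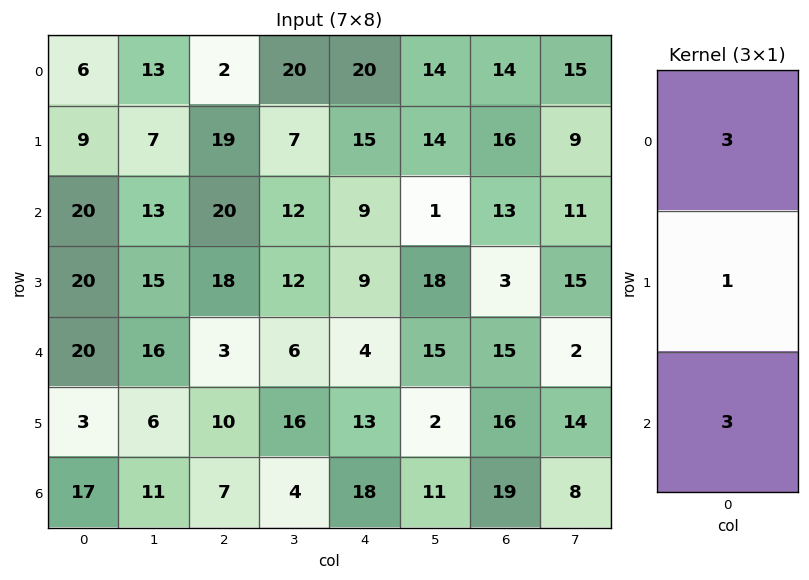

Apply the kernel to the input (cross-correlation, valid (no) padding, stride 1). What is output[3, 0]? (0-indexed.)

89

The receptive field on the input at this output position is [20 / 20 / 3]. Elementwise product with the kernel and sum: 20·3 + 20·1 + 3·3.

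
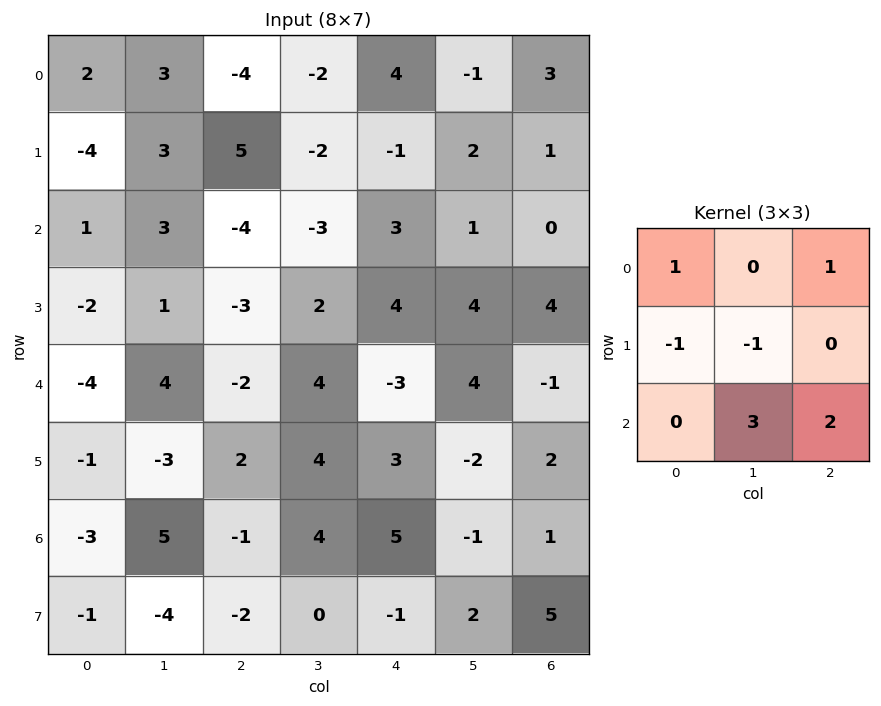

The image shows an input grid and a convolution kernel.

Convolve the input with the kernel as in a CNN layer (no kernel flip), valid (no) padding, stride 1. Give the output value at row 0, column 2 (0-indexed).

-6

The receptive field on the input at this output position is [-4 -2 4 / 5 -2 -1 / -4 -3 3]. Elementwise product with the kernel and sum: -4·1 + 4·1 + 5·-1 + -2·-1 + -3·3 + 3·2.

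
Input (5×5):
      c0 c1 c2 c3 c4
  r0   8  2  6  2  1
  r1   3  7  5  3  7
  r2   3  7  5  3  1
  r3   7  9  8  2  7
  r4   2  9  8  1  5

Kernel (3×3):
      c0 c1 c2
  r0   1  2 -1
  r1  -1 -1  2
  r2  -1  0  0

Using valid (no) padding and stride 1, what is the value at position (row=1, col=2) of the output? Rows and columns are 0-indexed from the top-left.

The receptive field on the input at this output position is [5 3 7 / 5 3 1 / 8 2 7]. Elementwise product with the kernel and sum: 5·1 + 3·2 + 7·-1 + 5·-1 + 3·-1 + 1·2 + 8·-1.

-10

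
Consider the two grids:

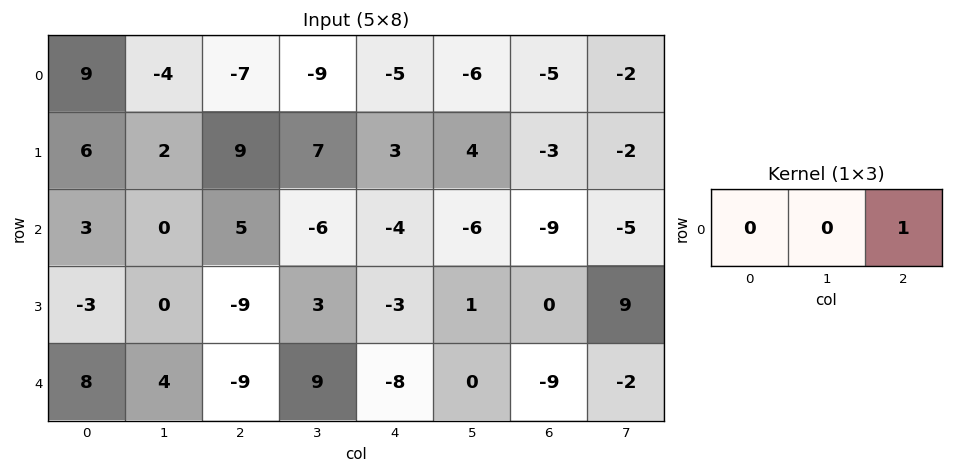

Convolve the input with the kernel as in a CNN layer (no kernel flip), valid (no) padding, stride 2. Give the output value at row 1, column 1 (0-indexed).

The receptive field on the input at this output position is [5 -6 -4]. Elementwise product with the kernel and sum: -4·1.

-4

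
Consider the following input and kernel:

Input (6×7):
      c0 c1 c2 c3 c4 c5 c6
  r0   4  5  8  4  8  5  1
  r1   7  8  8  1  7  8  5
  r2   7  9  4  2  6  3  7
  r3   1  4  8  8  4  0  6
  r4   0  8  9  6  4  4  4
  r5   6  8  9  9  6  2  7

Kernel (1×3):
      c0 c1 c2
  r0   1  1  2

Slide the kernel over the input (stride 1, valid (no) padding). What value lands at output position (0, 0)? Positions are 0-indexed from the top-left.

25

The receptive field on the input at this output position is [4 5 8]. Elementwise product with the kernel and sum: 4·1 + 5·1 + 8·2.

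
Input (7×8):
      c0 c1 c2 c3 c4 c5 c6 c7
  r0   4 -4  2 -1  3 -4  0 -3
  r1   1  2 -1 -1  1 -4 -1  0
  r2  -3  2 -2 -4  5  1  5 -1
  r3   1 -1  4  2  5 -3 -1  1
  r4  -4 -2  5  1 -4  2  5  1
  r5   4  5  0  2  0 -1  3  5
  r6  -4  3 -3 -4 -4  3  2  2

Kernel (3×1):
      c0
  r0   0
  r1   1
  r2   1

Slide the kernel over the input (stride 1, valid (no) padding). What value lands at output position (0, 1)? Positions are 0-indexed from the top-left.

4

The receptive field on the input at this output position is [-4 / 2 / 2]. Elementwise product with the kernel and sum: 2·1 + 2·1.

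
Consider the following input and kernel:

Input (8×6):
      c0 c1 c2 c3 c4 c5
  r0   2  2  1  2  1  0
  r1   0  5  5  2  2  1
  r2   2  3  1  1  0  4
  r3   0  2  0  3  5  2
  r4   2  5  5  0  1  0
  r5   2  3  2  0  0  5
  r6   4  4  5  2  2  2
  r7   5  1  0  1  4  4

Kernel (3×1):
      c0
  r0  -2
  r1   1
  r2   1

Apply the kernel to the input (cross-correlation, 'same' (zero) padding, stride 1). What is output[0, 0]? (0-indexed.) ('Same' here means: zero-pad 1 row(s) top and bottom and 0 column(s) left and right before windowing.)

2

The receptive field on the zero-padded input at this output position is [0 / 2 / 0]. Elementwise product with the kernel and sum: 0·-2 + 2·1 + 0·1.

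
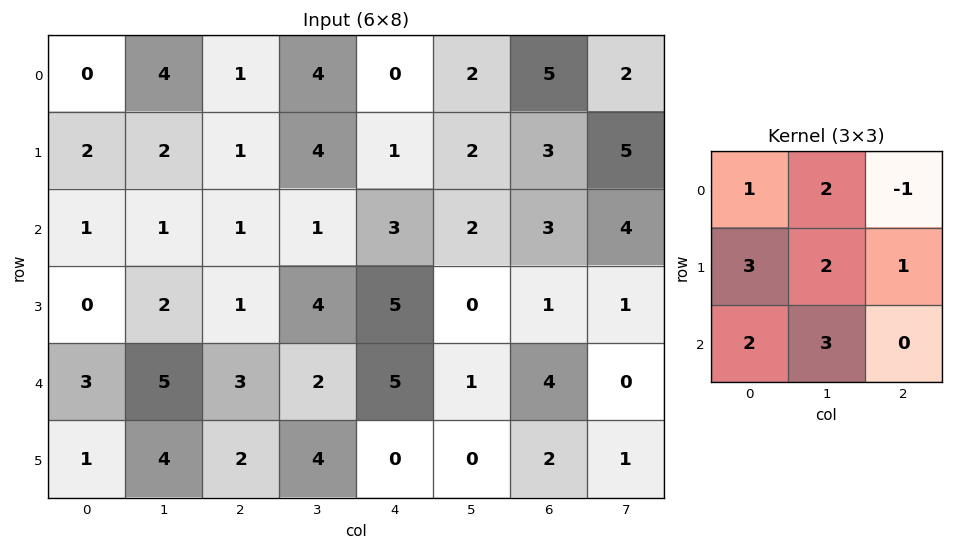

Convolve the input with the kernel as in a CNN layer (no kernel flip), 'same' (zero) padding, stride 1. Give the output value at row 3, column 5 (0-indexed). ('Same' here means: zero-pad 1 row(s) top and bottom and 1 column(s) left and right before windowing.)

33

The receptive field on the zero-padded input at this output position is [3 2 3 / 5 0 1 / 5 1 4]. Elementwise product with the kernel and sum: 3·1 + 2·2 + 3·-1 + 5·3 + 0·2 + 1·1 + 5·2 + 1·3.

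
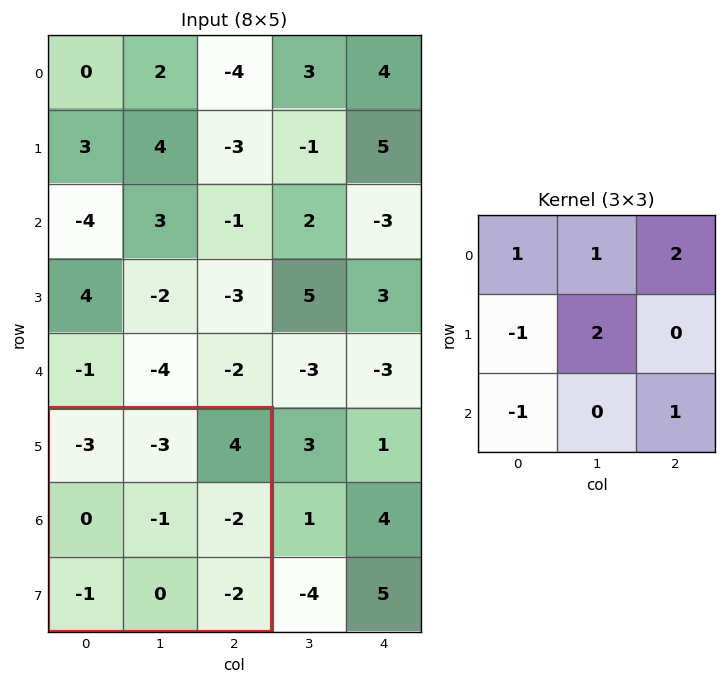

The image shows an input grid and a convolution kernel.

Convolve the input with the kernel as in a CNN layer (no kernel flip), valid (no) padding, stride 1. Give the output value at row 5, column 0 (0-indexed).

-1

The receptive field on the input at this output position is [-3 -3 4 / 0 -1 -2 / -1 0 -2]. Elementwise product with the kernel and sum: -3·1 + -3·1 + 4·2 + 0·-1 + -1·2 + -1·-1 + -2·1.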